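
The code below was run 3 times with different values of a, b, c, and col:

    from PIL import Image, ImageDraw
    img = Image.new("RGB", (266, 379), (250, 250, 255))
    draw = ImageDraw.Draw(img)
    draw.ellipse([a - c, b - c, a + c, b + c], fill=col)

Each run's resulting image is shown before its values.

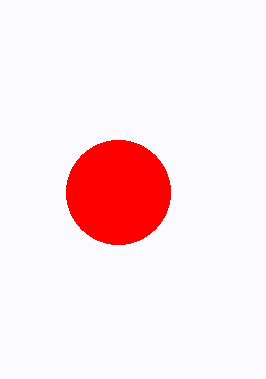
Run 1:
a = 118
b = 192
c = 52
col = 'red'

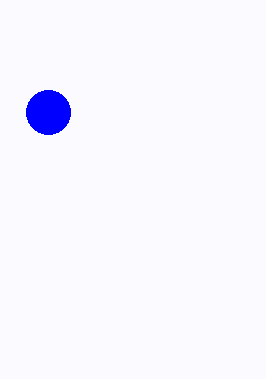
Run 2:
a = 48; b = 112; c = 22; col = 'blue'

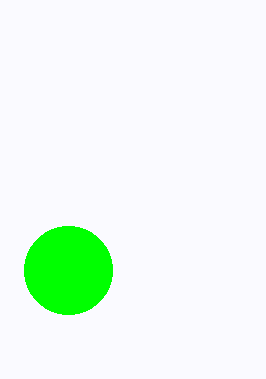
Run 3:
a = 68
b = 270
c = 44
col = 'lime'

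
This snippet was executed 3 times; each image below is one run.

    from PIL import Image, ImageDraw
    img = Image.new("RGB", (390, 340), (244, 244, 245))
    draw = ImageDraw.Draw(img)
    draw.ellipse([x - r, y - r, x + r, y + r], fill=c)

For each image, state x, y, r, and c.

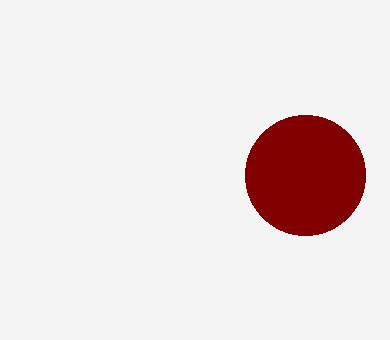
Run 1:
x = 305; y = 175; r = 60; c = 'maroon'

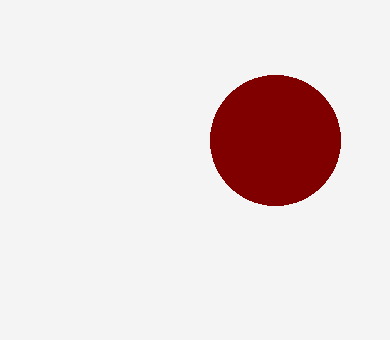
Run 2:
x = 275, y = 140, r = 65, c = 'maroon'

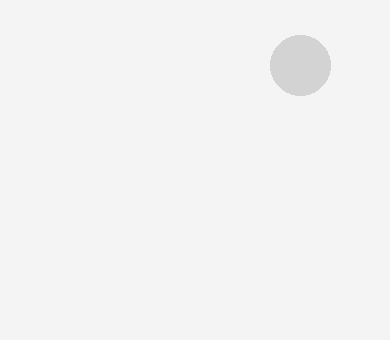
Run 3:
x = 300, y = 65, r = 30, c = 'lightgray'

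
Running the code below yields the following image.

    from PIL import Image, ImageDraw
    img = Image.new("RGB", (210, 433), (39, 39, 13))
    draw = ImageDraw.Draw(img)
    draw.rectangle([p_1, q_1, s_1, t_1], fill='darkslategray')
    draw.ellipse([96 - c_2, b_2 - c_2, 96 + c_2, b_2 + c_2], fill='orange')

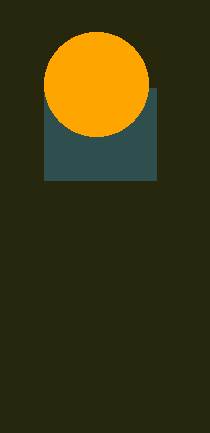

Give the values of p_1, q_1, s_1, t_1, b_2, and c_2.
p_1 = 44
q_1 = 88
s_1 = 156
t_1 = 180
b_2 = 84
c_2 = 52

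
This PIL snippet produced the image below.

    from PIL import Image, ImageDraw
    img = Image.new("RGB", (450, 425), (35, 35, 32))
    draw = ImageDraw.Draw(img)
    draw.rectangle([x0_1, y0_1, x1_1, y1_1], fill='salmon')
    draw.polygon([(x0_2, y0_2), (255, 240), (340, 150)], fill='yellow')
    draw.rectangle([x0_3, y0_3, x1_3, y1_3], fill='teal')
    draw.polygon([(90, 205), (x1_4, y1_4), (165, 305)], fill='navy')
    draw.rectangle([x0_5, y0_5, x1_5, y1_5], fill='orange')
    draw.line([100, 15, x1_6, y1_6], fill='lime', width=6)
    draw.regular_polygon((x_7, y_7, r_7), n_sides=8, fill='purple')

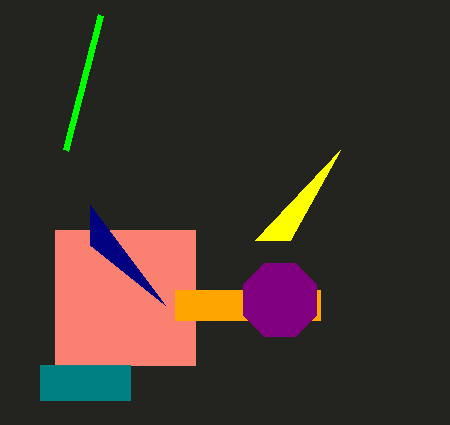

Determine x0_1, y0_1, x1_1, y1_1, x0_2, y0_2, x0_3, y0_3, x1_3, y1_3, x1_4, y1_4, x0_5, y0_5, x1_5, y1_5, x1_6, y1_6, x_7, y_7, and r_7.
x0_1 = 55; y0_1 = 230; x1_1 = 195; y1_1 = 365; x0_2 = 290; y0_2 = 240; x0_3 = 40; y0_3 = 365; x1_3 = 130; y1_3 = 400; x1_4 = 90; y1_4 = 245; x0_5 = 175; y0_5 = 290; x1_5 = 320; y1_5 = 320; x1_6 = 65; y1_6 = 150; x_7 = 280; y_7 = 300; r_7 = 40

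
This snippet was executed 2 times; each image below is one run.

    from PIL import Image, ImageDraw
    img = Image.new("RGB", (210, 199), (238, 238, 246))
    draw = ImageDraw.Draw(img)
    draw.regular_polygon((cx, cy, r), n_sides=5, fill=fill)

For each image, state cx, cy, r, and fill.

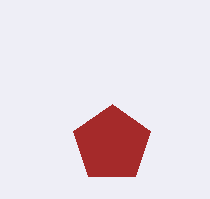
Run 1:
cx = 112
cy = 144
r = 40
fill = 'brown'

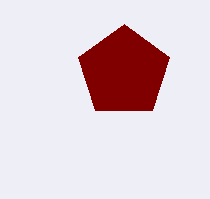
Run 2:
cx = 124; cy = 72; r = 48; fill = 'maroon'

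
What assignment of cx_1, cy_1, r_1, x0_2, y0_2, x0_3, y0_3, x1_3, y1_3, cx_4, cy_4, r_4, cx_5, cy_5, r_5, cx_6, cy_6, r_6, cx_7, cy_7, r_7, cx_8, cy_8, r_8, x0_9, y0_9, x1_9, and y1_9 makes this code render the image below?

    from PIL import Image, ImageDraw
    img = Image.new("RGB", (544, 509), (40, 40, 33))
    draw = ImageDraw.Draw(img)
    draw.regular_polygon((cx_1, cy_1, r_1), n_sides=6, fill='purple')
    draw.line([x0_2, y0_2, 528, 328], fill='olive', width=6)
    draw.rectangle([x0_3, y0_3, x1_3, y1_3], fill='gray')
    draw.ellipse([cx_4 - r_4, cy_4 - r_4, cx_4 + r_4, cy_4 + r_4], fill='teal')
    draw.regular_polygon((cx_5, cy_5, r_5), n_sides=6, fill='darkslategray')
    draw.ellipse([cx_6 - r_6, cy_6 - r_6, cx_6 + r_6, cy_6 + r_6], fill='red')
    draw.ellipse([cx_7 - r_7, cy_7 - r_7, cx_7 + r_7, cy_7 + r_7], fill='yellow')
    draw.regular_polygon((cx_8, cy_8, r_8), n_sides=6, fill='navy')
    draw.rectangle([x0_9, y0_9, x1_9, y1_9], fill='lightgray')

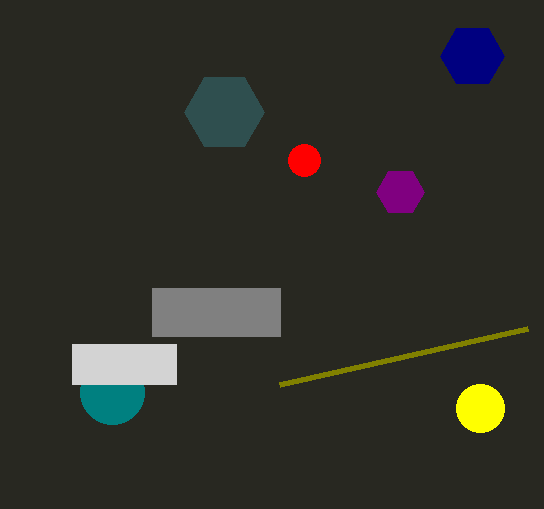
cx_1 = 400
cy_1 = 192
r_1 = 24
x0_2 = 280
y0_2 = 384
x0_3 = 152
y0_3 = 288
x1_3 = 280
y1_3 = 336
cx_4 = 112
cy_4 = 392
r_4 = 32
cx_5 = 224
cy_5 = 112
r_5 = 40
cx_6 = 304
cy_6 = 160
r_6 = 16
cx_7 = 480
cy_7 = 408
r_7 = 24
cx_8 = 472
cy_8 = 56
r_8 = 32
x0_9 = 72
y0_9 = 344
x1_9 = 176
y1_9 = 384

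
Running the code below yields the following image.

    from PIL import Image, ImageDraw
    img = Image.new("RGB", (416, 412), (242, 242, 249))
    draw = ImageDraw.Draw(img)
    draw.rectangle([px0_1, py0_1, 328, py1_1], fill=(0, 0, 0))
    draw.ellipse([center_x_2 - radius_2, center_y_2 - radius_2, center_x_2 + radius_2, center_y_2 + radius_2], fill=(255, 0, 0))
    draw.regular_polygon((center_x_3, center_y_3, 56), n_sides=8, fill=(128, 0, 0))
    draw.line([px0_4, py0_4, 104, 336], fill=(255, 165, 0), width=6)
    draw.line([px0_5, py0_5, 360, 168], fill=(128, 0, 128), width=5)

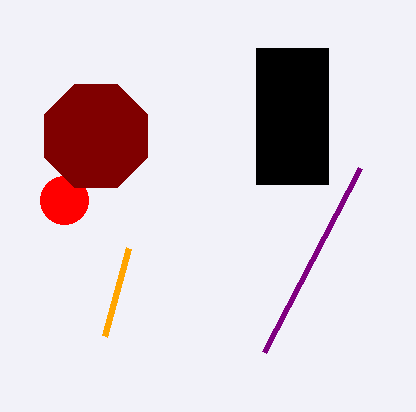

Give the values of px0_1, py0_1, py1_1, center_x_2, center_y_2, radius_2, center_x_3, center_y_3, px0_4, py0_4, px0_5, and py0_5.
px0_1 = 256; py0_1 = 48; py1_1 = 184; center_x_2 = 64; center_y_2 = 200; radius_2 = 24; center_x_3 = 96; center_y_3 = 136; px0_4 = 128; py0_4 = 248; px0_5 = 264; py0_5 = 352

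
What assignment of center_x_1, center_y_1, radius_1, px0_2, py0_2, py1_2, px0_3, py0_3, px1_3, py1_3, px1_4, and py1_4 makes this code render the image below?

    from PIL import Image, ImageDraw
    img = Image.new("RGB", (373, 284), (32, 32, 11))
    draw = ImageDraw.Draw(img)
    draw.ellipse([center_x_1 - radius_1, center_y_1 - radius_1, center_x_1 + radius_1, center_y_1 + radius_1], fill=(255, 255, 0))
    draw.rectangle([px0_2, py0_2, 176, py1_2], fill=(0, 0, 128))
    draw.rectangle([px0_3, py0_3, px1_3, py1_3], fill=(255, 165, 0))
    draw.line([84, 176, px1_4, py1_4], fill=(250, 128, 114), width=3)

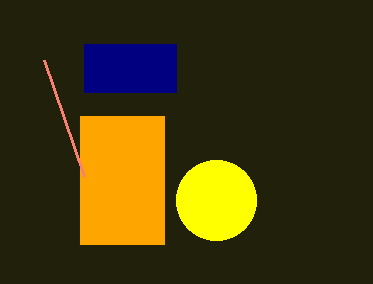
center_x_1 = 216
center_y_1 = 200
radius_1 = 40
px0_2 = 84
py0_2 = 44
py1_2 = 92
px0_3 = 80
py0_3 = 116
px1_3 = 164
py1_3 = 244
px1_4 = 44
py1_4 = 60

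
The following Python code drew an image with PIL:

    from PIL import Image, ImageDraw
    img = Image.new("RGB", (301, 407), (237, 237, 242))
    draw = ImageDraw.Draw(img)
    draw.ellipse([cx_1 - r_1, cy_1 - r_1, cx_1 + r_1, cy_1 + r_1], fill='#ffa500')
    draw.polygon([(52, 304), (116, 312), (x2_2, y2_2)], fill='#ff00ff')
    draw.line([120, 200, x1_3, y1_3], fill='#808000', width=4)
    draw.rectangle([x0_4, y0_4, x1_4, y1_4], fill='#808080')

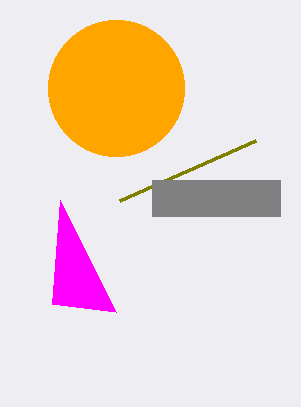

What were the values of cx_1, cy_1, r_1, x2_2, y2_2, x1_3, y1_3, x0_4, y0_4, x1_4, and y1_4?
cx_1 = 116, cy_1 = 88, r_1 = 68, x2_2 = 60, y2_2 = 200, x1_3 = 256, y1_3 = 140, x0_4 = 152, y0_4 = 180, x1_4 = 280, y1_4 = 216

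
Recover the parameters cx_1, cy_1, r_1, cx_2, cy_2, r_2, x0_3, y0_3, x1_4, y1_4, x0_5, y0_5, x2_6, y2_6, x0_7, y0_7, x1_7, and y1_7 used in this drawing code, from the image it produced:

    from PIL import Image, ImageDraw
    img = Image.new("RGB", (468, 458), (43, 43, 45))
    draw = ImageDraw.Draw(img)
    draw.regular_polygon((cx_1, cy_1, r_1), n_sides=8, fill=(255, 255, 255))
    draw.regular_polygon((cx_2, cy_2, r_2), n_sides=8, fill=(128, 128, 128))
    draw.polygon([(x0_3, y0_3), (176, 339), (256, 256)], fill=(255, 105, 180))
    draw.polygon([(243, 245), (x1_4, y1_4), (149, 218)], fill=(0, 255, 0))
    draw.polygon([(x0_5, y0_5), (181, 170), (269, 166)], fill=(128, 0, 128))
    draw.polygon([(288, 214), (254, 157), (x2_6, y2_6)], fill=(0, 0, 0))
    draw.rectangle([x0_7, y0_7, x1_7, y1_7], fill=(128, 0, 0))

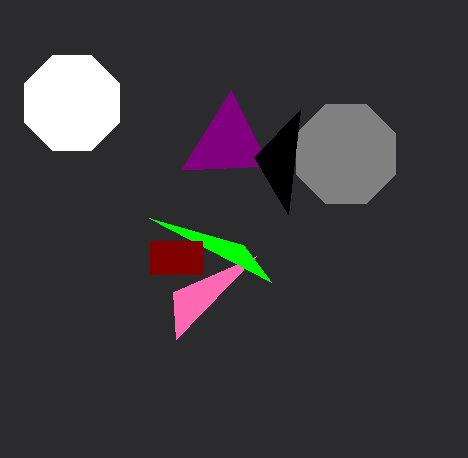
cx_1 = 72, cy_1 = 103, r_1 = 51, cx_2 = 346, cy_2 = 154, r_2 = 54, x0_3 = 173, y0_3 = 292, x1_4 = 271, y1_4 = 282, x0_5 = 231, y0_5 = 90, x2_6 = 300, y2_6 = 110, x0_7 = 150, y0_7 = 241, x1_7 = 202, y1_7 = 274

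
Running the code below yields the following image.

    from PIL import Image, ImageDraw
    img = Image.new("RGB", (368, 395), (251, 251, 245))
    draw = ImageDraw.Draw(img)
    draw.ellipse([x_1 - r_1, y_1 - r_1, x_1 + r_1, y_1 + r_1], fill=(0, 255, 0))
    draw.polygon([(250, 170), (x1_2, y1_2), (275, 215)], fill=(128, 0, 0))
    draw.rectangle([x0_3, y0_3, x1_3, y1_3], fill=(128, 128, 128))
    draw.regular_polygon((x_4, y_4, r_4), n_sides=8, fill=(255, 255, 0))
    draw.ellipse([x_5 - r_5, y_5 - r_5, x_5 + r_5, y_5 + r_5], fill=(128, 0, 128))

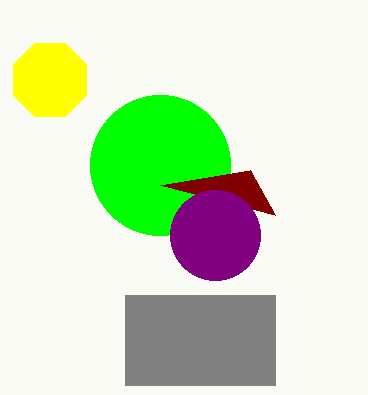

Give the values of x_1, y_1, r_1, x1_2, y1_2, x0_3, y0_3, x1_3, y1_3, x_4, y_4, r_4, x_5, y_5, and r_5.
x_1 = 160, y_1 = 165, r_1 = 70, x1_2 = 160, y1_2 = 185, x0_3 = 125, y0_3 = 295, x1_3 = 275, y1_3 = 385, x_4 = 50, y_4 = 80, r_4 = 40, x_5 = 215, y_5 = 235, r_5 = 45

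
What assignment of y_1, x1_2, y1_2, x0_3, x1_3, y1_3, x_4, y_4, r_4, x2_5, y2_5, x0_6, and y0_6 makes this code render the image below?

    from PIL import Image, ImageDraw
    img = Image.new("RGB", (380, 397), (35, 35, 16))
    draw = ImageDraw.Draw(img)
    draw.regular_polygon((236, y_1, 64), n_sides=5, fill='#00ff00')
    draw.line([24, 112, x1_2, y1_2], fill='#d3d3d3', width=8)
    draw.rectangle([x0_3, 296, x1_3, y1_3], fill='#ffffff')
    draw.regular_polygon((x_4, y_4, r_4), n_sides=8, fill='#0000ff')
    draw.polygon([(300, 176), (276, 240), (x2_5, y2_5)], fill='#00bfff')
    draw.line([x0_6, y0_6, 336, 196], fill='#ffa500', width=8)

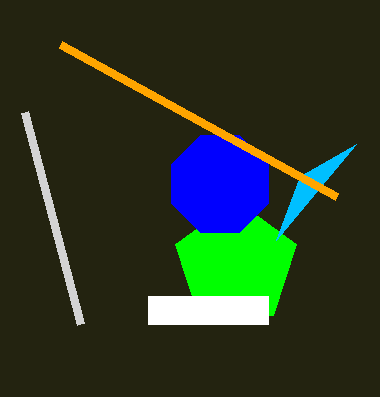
y_1 = 264; x1_2 = 80; y1_2 = 324; x0_3 = 148; x1_3 = 268; y1_3 = 324; x_4 = 220; y_4 = 184; r_4 = 52; x2_5 = 356; y2_5 = 144; x0_6 = 60; y0_6 = 44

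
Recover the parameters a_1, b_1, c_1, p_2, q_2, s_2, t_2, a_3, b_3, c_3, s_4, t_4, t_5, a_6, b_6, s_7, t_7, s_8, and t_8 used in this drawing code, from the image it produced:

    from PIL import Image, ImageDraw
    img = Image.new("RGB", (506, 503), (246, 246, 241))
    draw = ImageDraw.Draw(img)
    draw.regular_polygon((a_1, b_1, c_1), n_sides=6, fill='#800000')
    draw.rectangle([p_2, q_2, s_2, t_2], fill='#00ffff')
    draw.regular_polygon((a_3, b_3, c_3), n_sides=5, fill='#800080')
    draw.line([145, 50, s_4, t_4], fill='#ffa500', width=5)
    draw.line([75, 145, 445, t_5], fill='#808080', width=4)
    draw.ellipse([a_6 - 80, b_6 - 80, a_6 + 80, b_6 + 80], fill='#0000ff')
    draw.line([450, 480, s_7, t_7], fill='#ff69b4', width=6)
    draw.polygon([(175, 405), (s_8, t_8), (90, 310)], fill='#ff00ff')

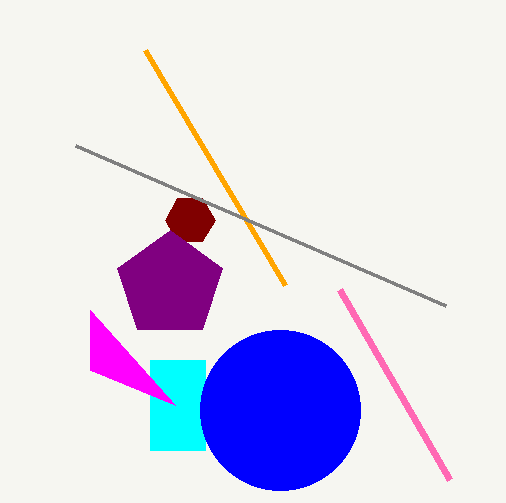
a_1 = 190, b_1 = 220, c_1 = 25, p_2 = 150, q_2 = 360, s_2 = 205, t_2 = 450, a_3 = 170, b_3 = 285, c_3 = 55, s_4 = 285, t_4 = 285, t_5 = 305, a_6 = 280, b_6 = 410, s_7 = 340, t_7 = 290, s_8 = 90, t_8 = 370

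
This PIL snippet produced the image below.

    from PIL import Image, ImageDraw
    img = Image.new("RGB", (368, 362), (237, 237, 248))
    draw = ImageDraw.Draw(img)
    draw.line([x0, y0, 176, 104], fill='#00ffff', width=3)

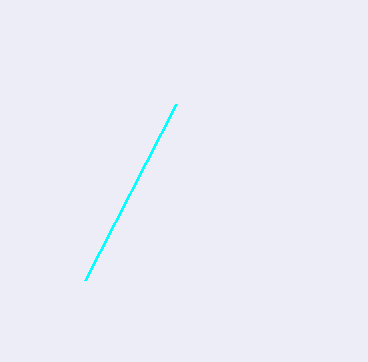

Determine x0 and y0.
x0 = 85; y0 = 280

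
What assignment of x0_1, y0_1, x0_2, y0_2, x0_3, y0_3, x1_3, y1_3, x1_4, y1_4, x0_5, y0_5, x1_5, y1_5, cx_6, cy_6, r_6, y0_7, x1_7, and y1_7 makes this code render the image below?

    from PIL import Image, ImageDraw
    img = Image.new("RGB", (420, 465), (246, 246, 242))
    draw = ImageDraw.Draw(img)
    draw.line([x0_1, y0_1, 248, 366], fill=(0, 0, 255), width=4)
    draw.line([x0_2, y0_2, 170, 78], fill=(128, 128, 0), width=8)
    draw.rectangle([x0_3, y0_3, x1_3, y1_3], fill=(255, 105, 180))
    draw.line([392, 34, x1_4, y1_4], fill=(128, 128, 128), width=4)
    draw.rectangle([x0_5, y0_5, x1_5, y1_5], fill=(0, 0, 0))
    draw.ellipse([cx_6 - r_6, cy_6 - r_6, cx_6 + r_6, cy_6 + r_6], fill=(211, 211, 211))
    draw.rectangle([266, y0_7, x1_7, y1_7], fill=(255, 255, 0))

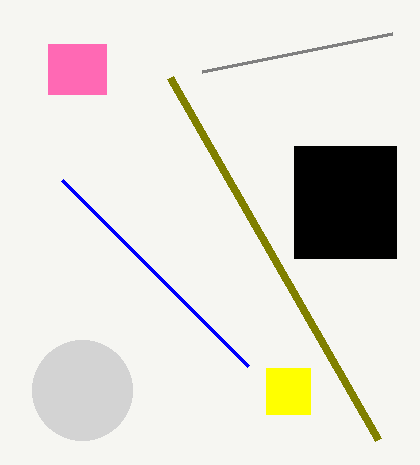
x0_1 = 62, y0_1 = 180, x0_2 = 378, y0_2 = 440, x0_3 = 48, y0_3 = 44, x1_3 = 106, y1_3 = 94, x1_4 = 202, y1_4 = 72, x0_5 = 294, y0_5 = 146, x1_5 = 396, y1_5 = 258, cx_6 = 82, cy_6 = 390, r_6 = 50, y0_7 = 368, x1_7 = 310, y1_7 = 414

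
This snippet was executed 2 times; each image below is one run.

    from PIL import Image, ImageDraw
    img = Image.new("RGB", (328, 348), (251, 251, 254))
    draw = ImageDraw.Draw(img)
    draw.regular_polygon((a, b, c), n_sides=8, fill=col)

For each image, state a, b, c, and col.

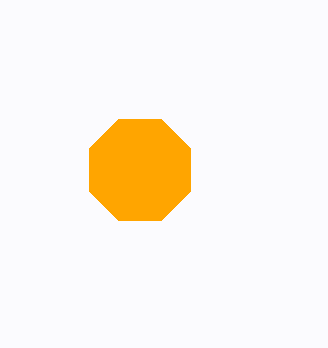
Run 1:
a = 140
b = 170
c = 55
col = 'orange'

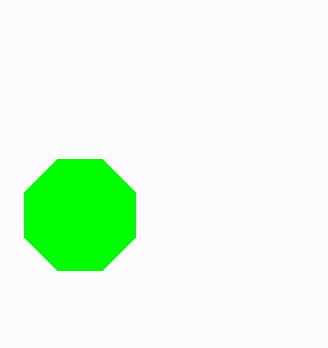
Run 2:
a = 80, b = 215, c = 60, col = 'lime'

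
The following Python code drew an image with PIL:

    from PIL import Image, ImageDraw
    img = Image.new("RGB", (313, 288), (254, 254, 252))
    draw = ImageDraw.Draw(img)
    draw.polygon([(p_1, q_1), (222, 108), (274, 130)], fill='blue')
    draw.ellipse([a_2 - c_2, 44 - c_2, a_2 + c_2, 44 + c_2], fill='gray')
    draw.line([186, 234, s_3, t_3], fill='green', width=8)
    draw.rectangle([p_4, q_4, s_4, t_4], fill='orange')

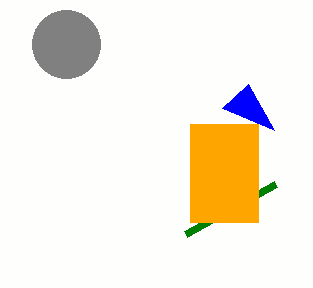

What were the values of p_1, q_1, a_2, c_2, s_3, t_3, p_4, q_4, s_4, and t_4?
p_1 = 248; q_1 = 84; a_2 = 66; c_2 = 34; s_3 = 276; t_3 = 184; p_4 = 190; q_4 = 124; s_4 = 258; t_4 = 222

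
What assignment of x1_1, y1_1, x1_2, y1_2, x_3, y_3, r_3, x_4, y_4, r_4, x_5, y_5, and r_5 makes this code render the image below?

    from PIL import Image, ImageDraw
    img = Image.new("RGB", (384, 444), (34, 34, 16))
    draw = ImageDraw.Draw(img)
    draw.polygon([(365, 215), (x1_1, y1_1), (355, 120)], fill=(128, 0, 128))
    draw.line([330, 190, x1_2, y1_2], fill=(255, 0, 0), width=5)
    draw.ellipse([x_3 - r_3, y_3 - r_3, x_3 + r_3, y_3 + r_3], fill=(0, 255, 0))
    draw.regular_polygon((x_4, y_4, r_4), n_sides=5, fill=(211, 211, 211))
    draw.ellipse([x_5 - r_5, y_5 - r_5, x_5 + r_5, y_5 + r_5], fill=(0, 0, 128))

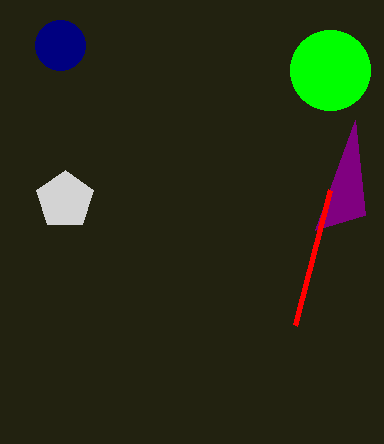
x1_1 = 315, y1_1 = 230, x1_2 = 295, y1_2 = 325, x_3 = 330, y_3 = 70, r_3 = 40, x_4 = 65, y_4 = 200, r_4 = 30, x_5 = 60, y_5 = 45, r_5 = 25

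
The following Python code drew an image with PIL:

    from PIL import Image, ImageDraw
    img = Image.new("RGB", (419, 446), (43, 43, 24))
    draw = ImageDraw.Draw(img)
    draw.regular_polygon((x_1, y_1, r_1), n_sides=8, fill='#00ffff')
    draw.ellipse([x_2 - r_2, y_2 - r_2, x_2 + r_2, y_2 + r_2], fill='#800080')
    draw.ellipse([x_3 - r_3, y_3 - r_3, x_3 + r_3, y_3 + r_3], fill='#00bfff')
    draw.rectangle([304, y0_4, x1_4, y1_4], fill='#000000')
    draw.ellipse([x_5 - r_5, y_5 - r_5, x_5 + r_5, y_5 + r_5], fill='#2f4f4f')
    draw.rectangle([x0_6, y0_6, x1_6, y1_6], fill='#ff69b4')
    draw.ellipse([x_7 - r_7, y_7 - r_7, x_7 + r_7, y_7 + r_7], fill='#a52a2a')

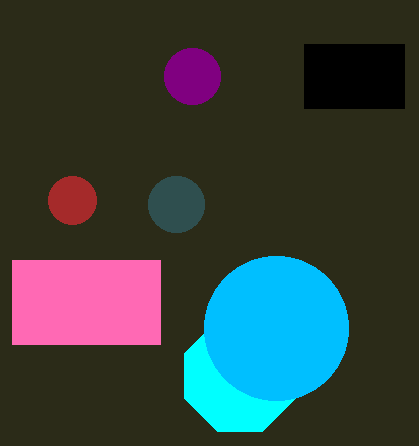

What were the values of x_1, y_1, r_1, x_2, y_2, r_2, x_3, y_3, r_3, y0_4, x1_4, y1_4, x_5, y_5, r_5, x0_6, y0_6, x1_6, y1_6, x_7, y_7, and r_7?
x_1 = 240
y_1 = 376
r_1 = 60
x_2 = 192
y_2 = 76
r_2 = 28
x_3 = 276
y_3 = 328
r_3 = 72
y0_4 = 44
x1_4 = 404
y1_4 = 108
x_5 = 176
y_5 = 204
r_5 = 28
x0_6 = 12
y0_6 = 260
x1_6 = 160
y1_6 = 344
x_7 = 72
y_7 = 200
r_7 = 24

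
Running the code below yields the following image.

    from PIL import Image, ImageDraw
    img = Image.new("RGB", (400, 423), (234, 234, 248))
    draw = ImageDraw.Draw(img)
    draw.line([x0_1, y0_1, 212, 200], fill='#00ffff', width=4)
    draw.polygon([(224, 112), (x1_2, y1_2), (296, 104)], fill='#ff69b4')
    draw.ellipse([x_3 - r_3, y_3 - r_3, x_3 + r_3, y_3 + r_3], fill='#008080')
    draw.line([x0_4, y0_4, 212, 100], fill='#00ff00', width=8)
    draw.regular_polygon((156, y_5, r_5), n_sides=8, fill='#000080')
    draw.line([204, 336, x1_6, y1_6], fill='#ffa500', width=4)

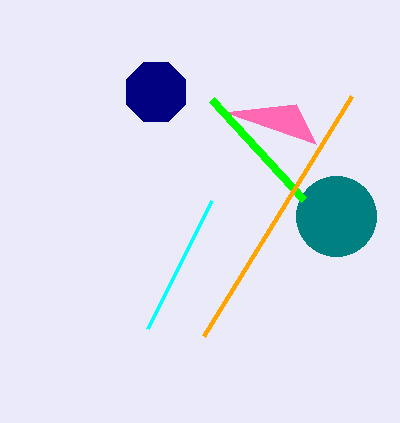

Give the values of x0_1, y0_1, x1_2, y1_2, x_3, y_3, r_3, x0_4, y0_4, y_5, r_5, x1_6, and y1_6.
x0_1 = 148
y0_1 = 328
x1_2 = 316
y1_2 = 144
x_3 = 336
y_3 = 216
r_3 = 40
x0_4 = 304
y0_4 = 200
y_5 = 92
r_5 = 32
x1_6 = 352
y1_6 = 96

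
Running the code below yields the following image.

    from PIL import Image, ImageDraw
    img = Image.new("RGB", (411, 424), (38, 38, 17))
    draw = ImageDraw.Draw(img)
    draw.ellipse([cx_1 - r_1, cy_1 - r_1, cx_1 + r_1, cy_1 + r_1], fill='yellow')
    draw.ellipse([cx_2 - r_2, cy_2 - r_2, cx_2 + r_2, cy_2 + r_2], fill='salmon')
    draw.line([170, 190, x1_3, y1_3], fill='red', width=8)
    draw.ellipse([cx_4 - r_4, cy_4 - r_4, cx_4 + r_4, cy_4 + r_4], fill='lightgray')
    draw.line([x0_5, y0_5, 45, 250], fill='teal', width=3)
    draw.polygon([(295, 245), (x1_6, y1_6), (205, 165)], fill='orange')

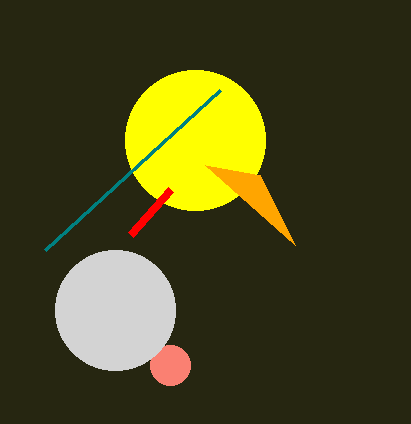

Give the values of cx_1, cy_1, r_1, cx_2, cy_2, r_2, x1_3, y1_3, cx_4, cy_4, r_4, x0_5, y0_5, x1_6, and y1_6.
cx_1 = 195; cy_1 = 140; r_1 = 70; cx_2 = 170; cy_2 = 365; r_2 = 20; x1_3 = 130; y1_3 = 235; cx_4 = 115; cy_4 = 310; r_4 = 60; x0_5 = 220; y0_5 = 90; x1_6 = 260; y1_6 = 175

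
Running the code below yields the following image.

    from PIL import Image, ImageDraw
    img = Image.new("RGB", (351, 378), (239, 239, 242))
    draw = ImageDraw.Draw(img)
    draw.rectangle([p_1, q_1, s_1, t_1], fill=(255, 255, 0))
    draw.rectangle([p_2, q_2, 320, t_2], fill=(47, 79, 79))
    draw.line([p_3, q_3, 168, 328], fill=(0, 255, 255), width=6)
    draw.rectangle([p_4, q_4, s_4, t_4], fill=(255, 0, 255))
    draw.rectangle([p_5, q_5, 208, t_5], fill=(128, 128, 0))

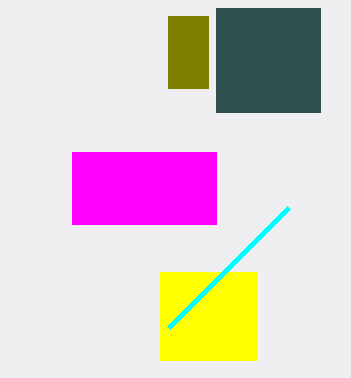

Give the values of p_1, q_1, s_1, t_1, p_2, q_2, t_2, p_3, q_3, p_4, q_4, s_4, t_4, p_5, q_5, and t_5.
p_1 = 160, q_1 = 272, s_1 = 256, t_1 = 360, p_2 = 216, q_2 = 8, t_2 = 112, p_3 = 288, q_3 = 208, p_4 = 72, q_4 = 152, s_4 = 216, t_4 = 224, p_5 = 168, q_5 = 16, t_5 = 88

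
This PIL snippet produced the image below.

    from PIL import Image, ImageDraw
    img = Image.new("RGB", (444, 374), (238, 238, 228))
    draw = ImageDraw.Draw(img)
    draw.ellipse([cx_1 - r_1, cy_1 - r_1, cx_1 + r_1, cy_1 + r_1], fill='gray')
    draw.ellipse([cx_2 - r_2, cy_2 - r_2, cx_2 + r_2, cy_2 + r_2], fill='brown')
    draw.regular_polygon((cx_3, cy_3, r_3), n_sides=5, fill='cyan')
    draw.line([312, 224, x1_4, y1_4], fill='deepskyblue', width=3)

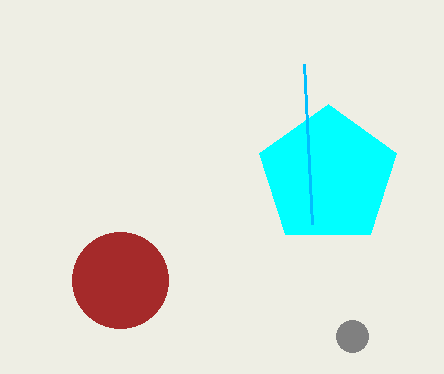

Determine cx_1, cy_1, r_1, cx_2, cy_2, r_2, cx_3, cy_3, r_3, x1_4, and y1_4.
cx_1 = 352, cy_1 = 336, r_1 = 16, cx_2 = 120, cy_2 = 280, r_2 = 48, cx_3 = 328, cy_3 = 176, r_3 = 72, x1_4 = 304, y1_4 = 64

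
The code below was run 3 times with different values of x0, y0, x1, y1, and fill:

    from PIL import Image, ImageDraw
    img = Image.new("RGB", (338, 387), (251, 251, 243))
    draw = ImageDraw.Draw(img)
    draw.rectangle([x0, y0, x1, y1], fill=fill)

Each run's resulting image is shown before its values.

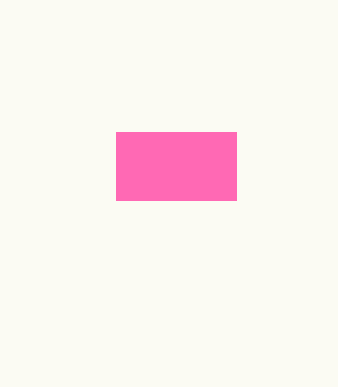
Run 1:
x0 = 116; y0 = 132; x1 = 236; y1 = 200; fill = 'hotpink'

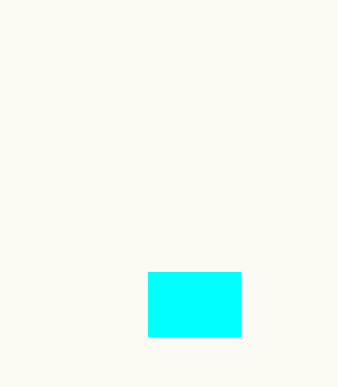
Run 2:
x0 = 148
y0 = 272
x1 = 240
y1 = 336
fill = 'cyan'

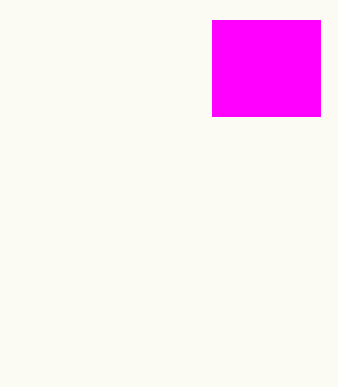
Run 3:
x0 = 212
y0 = 20
x1 = 320
y1 = 116
fill = 'magenta'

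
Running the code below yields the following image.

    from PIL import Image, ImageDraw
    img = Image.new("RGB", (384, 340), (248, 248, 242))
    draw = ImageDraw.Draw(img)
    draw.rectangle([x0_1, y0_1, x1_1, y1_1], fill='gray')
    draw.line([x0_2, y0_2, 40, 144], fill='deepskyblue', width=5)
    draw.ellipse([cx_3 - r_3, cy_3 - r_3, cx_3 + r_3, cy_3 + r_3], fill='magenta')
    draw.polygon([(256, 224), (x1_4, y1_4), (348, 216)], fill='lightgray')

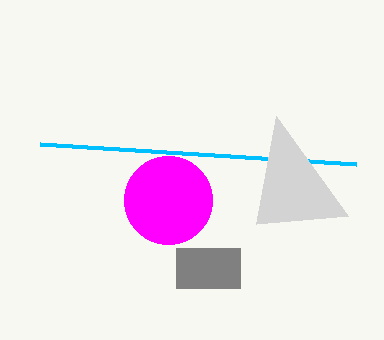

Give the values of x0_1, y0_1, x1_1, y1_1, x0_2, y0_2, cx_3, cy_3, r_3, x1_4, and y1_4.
x0_1 = 176
y0_1 = 248
x1_1 = 240
y1_1 = 288
x0_2 = 356
y0_2 = 164
cx_3 = 168
cy_3 = 200
r_3 = 44
x1_4 = 276
y1_4 = 116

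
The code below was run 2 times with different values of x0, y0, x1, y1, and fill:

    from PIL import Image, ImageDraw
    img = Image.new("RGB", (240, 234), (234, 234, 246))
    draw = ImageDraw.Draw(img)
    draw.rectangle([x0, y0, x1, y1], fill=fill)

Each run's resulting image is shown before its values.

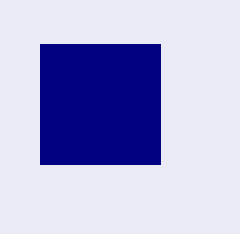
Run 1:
x0 = 40, y0 = 44, x1 = 160, y1 = 164, fill = 'navy'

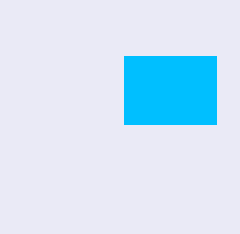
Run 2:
x0 = 124; y0 = 56; x1 = 216; y1 = 124; fill = 'deepskyblue'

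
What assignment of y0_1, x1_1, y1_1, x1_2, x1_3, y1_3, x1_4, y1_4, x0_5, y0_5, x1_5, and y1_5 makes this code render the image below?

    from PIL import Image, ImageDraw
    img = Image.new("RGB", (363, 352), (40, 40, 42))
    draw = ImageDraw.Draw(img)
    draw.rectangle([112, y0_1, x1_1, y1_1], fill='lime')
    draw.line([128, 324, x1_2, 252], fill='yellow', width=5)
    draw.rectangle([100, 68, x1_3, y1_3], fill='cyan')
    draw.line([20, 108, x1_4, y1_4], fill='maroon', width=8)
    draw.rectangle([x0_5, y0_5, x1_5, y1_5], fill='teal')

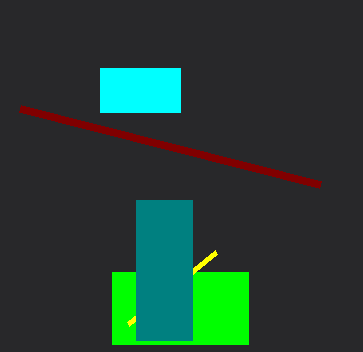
y0_1 = 272
x1_1 = 248
y1_1 = 344
x1_2 = 216
x1_3 = 180
y1_3 = 112
x1_4 = 320
y1_4 = 184
x0_5 = 136
y0_5 = 200
x1_5 = 192
y1_5 = 340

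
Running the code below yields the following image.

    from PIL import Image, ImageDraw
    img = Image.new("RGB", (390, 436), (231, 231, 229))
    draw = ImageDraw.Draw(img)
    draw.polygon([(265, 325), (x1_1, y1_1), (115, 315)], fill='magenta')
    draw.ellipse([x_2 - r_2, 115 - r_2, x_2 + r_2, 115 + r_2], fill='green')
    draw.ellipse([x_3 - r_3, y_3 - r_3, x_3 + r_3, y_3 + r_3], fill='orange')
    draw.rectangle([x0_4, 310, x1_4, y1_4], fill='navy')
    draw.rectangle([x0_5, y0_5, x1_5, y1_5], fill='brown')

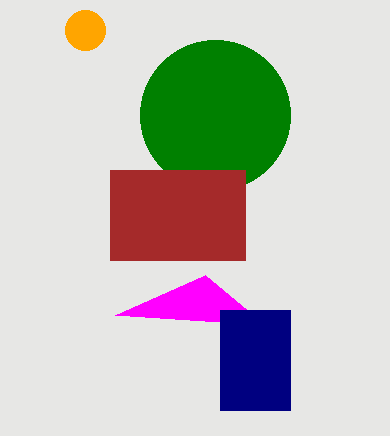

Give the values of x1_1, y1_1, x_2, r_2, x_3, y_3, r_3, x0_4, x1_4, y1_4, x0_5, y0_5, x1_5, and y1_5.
x1_1 = 205; y1_1 = 275; x_2 = 215; r_2 = 75; x_3 = 85; y_3 = 30; r_3 = 20; x0_4 = 220; x1_4 = 290; y1_4 = 410; x0_5 = 110; y0_5 = 170; x1_5 = 245; y1_5 = 260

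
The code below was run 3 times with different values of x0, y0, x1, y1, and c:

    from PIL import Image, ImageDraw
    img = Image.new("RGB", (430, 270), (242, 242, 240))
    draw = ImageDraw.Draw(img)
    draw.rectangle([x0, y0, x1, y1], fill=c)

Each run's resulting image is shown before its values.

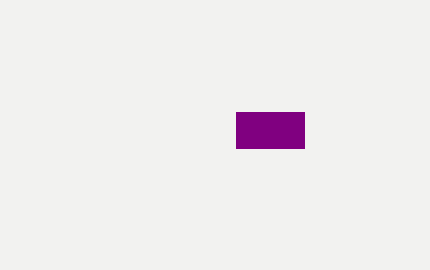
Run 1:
x0 = 236, y0 = 112, x1 = 304, y1 = 148, c = 'purple'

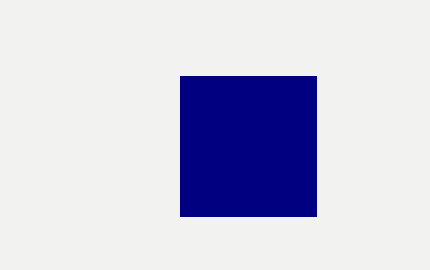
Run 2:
x0 = 180, y0 = 76, x1 = 316, y1 = 216, c = 'navy'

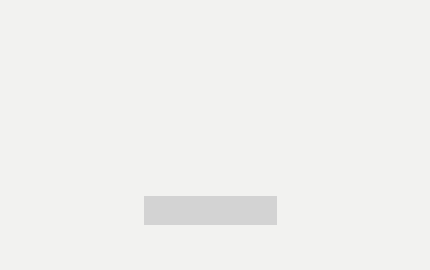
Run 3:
x0 = 144, y0 = 196, x1 = 276, y1 = 224, c = 'lightgray'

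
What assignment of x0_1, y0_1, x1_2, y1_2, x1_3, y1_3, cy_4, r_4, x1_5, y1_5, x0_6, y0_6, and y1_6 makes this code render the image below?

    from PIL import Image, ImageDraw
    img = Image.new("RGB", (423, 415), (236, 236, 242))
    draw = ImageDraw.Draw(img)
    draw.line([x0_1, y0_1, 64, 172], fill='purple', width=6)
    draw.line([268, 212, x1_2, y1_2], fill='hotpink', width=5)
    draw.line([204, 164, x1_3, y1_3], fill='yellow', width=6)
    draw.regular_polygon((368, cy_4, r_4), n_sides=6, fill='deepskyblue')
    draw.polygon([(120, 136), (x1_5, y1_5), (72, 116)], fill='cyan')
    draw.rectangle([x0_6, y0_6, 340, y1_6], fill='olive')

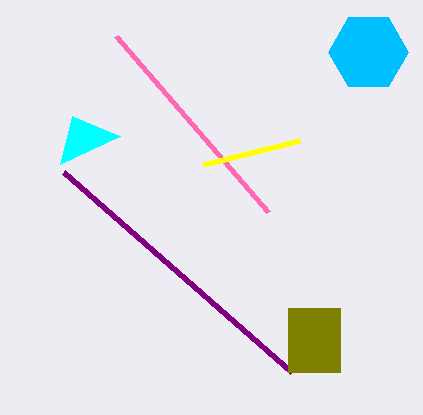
x0_1 = 292
y0_1 = 372
x1_2 = 116
y1_2 = 36
x1_3 = 300
y1_3 = 140
cy_4 = 52
r_4 = 40
x1_5 = 60
y1_5 = 164
x0_6 = 288
y0_6 = 308
y1_6 = 372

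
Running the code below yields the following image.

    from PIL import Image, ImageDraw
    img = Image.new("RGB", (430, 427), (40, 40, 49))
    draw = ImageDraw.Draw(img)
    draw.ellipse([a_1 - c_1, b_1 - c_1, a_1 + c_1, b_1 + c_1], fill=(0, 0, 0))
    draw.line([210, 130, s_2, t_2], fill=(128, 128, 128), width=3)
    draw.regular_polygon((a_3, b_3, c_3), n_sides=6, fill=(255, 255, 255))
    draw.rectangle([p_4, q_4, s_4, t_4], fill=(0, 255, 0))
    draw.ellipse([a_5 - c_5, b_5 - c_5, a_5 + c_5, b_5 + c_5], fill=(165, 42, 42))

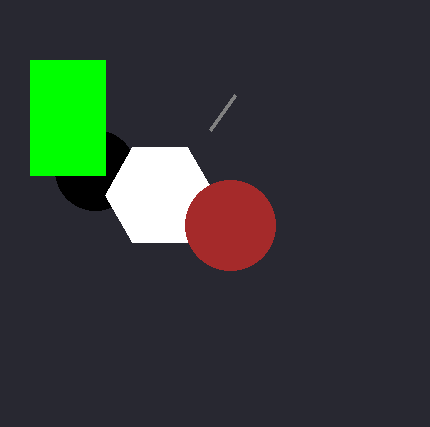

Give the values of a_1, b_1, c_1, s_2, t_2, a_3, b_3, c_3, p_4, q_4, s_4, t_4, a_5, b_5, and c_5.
a_1 = 95; b_1 = 170; c_1 = 40; s_2 = 235; t_2 = 95; a_3 = 160; b_3 = 195; c_3 = 55; p_4 = 30; q_4 = 60; s_4 = 105; t_4 = 175; a_5 = 230; b_5 = 225; c_5 = 45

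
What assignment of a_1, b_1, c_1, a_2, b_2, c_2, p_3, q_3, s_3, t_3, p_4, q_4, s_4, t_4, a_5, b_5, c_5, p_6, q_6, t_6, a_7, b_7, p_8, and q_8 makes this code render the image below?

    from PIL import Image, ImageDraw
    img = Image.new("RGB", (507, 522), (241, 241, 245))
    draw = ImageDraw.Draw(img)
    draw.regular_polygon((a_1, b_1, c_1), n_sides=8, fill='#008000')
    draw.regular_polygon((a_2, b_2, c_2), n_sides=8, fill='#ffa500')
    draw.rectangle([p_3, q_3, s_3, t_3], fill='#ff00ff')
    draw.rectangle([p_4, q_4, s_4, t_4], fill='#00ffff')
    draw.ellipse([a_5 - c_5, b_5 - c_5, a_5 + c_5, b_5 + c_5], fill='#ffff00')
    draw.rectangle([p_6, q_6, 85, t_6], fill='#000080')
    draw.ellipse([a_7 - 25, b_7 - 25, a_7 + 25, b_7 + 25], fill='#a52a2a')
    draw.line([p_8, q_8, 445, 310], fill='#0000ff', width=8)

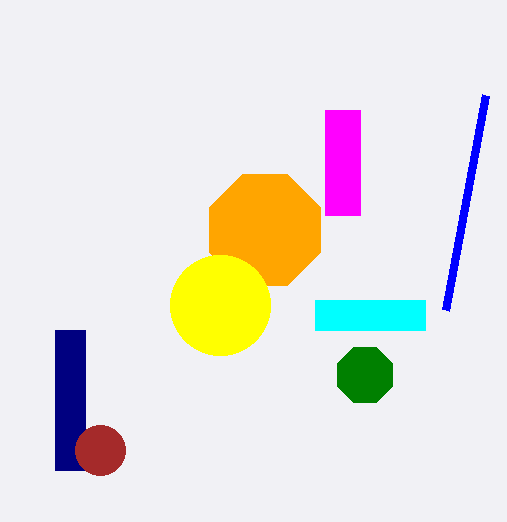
a_1 = 365, b_1 = 375, c_1 = 30, a_2 = 265, b_2 = 230, c_2 = 60, p_3 = 325, q_3 = 110, s_3 = 360, t_3 = 215, p_4 = 315, q_4 = 300, s_4 = 425, t_4 = 330, a_5 = 220, b_5 = 305, c_5 = 50, p_6 = 55, q_6 = 330, t_6 = 470, a_7 = 100, b_7 = 450, p_8 = 485, q_8 = 95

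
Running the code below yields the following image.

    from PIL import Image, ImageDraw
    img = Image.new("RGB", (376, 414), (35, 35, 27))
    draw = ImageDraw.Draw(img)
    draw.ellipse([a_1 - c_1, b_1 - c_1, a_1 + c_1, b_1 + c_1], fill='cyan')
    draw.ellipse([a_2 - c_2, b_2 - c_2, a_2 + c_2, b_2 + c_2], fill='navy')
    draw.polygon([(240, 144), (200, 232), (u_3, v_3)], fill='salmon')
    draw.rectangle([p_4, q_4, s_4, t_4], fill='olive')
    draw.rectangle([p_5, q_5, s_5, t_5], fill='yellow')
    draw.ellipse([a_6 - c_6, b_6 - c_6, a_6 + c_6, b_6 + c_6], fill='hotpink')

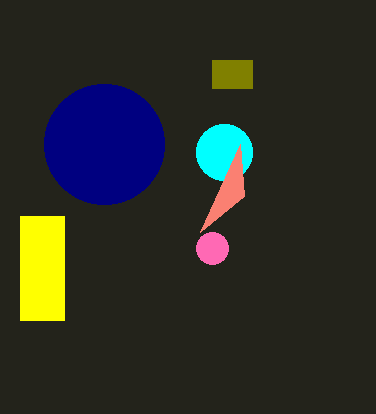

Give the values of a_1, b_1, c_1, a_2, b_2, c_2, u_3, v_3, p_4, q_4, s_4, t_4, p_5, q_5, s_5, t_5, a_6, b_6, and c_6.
a_1 = 224; b_1 = 152; c_1 = 28; a_2 = 104; b_2 = 144; c_2 = 60; u_3 = 244; v_3 = 196; p_4 = 212; q_4 = 60; s_4 = 252; t_4 = 88; p_5 = 20; q_5 = 216; s_5 = 64; t_5 = 320; a_6 = 212; b_6 = 248; c_6 = 16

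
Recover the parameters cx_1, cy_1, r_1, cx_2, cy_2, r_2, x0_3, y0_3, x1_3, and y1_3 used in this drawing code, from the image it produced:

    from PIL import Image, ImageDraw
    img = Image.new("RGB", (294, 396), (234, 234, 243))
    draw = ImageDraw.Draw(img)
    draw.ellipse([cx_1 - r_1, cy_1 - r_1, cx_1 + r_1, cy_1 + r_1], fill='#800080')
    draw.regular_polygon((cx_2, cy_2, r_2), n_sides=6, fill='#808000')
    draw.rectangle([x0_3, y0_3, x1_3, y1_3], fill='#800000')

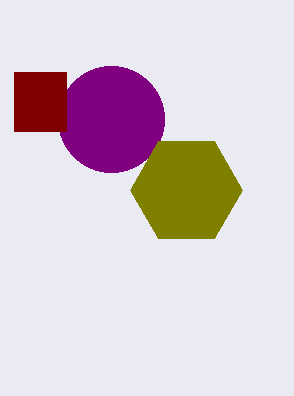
cx_1 = 111, cy_1 = 119, r_1 = 53, cx_2 = 186, cy_2 = 190, r_2 = 56, x0_3 = 14, y0_3 = 72, x1_3 = 66, y1_3 = 131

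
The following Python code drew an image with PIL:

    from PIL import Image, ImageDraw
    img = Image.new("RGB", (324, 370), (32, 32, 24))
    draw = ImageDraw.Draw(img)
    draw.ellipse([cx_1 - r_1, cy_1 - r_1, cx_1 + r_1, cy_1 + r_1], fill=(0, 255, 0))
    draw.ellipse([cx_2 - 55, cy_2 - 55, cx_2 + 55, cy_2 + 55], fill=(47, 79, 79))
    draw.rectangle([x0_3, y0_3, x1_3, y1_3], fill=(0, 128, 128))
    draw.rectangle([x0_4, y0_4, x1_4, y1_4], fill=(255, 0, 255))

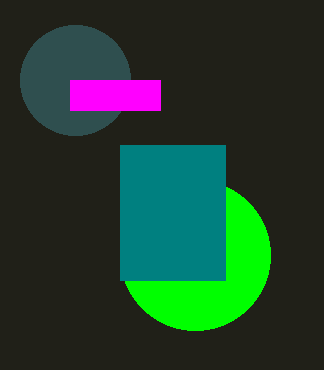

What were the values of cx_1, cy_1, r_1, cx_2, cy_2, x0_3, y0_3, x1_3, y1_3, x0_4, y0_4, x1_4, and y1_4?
cx_1 = 195
cy_1 = 255
r_1 = 75
cx_2 = 75
cy_2 = 80
x0_3 = 120
y0_3 = 145
x1_3 = 225
y1_3 = 280
x0_4 = 70
y0_4 = 80
x1_4 = 160
y1_4 = 110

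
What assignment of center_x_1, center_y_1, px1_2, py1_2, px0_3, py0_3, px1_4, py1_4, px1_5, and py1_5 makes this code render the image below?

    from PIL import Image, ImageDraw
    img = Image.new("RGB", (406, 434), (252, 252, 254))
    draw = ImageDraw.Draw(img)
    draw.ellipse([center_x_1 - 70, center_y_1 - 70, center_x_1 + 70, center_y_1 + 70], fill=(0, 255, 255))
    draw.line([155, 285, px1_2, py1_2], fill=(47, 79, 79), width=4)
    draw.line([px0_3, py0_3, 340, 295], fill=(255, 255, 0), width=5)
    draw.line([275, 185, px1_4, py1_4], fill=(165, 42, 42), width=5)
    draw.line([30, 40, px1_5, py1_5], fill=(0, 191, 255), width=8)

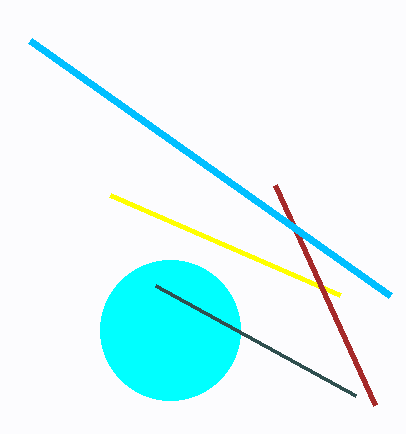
center_x_1 = 170, center_y_1 = 330, px1_2 = 355, py1_2 = 395, px0_3 = 110, py0_3 = 195, px1_4 = 375, py1_4 = 405, px1_5 = 390, py1_5 = 295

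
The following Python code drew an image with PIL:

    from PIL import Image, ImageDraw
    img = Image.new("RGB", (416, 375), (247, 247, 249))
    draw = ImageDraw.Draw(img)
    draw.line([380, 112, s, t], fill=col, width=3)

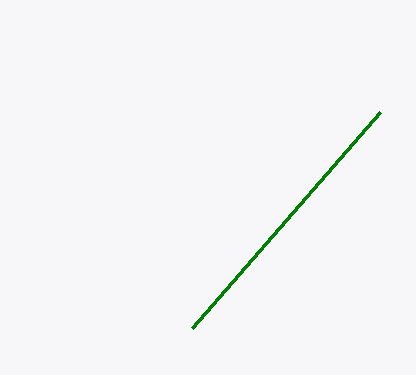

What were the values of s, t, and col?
s = 192; t = 328; col = 'green'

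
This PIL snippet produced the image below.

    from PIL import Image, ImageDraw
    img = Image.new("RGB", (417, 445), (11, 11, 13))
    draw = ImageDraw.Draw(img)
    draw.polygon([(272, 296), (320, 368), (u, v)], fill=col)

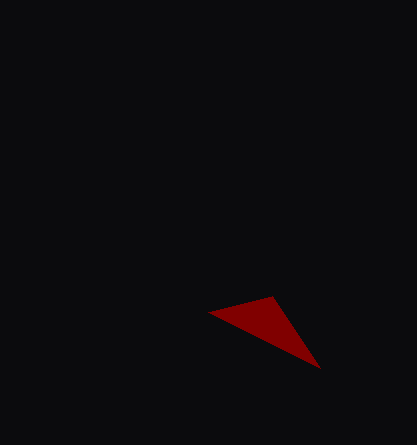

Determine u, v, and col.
u = 208, v = 312, col = 'maroon'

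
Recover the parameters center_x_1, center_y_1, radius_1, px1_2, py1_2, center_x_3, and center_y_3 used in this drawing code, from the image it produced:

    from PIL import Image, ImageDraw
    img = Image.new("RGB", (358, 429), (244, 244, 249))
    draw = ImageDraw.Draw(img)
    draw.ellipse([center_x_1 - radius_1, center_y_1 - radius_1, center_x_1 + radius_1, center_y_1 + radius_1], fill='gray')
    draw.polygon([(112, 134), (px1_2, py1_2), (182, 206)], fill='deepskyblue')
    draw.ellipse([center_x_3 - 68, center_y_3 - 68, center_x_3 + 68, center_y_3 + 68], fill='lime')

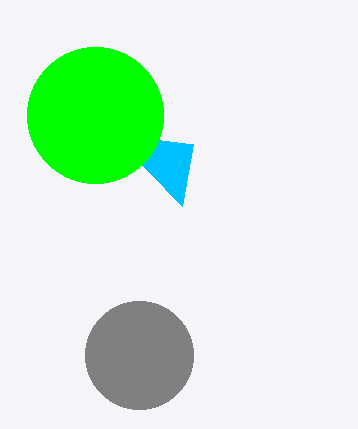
center_x_1 = 139
center_y_1 = 355
radius_1 = 54
px1_2 = 193
py1_2 = 144
center_x_3 = 95
center_y_3 = 115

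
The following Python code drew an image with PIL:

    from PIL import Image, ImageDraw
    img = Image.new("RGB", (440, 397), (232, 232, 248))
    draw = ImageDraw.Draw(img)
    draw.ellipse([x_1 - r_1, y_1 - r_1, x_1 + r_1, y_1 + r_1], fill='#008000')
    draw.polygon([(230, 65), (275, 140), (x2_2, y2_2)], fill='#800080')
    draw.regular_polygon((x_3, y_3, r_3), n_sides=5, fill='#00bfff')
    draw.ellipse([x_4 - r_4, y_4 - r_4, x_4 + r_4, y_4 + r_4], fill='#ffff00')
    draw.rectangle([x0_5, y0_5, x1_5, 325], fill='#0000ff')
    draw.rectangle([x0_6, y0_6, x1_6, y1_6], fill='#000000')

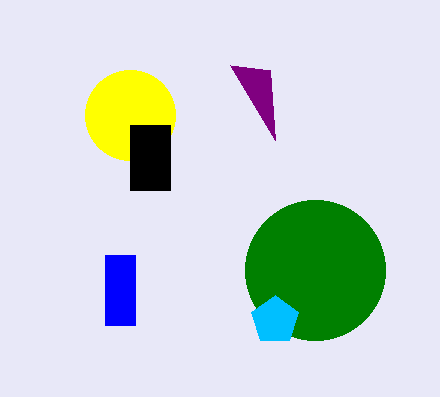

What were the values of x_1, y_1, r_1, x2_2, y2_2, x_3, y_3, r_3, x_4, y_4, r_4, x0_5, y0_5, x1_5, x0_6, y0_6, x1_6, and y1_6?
x_1 = 315, y_1 = 270, r_1 = 70, x2_2 = 270, y2_2 = 70, x_3 = 275, y_3 = 320, r_3 = 25, x_4 = 130, y_4 = 115, r_4 = 45, x0_5 = 105, y0_5 = 255, x1_5 = 135, x0_6 = 130, y0_6 = 125, x1_6 = 170, y1_6 = 190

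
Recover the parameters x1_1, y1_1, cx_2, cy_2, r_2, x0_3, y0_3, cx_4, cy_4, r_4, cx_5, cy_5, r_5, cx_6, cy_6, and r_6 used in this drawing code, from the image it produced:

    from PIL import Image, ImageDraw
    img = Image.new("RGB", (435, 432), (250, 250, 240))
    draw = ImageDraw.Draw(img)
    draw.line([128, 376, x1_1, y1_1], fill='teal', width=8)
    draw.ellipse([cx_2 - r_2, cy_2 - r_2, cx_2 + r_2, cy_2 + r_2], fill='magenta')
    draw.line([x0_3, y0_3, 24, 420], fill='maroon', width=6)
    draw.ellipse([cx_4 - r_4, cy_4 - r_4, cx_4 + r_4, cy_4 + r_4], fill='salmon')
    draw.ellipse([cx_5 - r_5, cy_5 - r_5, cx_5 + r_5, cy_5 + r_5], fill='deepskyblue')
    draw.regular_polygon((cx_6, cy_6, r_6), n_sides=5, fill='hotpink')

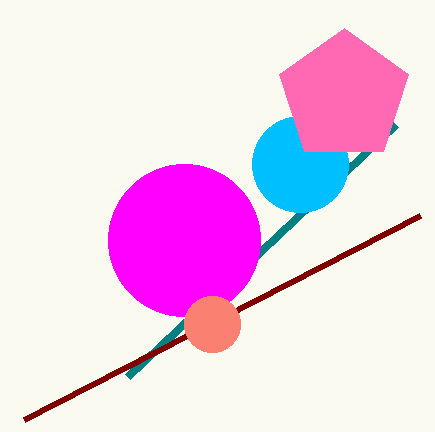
x1_1 = 396
y1_1 = 124
cx_2 = 184
cy_2 = 240
r_2 = 76
x0_3 = 420
y0_3 = 216
cx_4 = 212
cy_4 = 324
r_4 = 28
cx_5 = 300
cy_5 = 164
r_5 = 48
cx_6 = 344
cy_6 = 96
r_6 = 68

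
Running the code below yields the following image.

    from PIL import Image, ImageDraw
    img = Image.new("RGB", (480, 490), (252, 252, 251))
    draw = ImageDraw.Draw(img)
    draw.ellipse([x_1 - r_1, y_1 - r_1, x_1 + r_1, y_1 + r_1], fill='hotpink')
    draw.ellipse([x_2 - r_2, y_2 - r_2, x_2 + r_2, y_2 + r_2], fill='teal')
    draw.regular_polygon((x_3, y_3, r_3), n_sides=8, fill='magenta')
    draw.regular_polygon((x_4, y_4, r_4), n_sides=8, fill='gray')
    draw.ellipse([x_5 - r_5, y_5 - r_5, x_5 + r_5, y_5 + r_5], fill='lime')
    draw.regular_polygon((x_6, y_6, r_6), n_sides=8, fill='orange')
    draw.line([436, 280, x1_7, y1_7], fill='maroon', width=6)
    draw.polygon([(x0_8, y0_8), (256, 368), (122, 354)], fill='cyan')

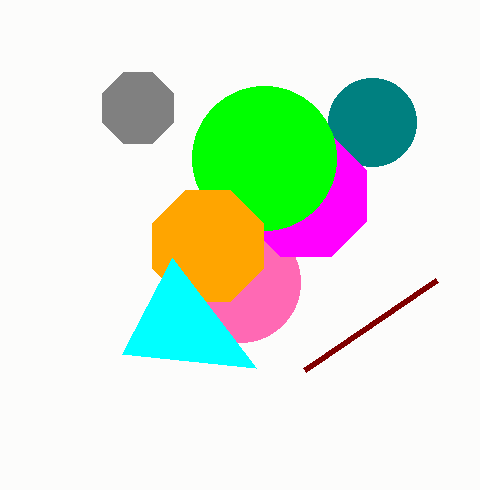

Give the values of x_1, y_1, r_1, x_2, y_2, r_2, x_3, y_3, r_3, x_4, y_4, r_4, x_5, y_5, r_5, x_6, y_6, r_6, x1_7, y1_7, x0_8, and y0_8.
x_1 = 240, y_1 = 282, r_1 = 60, x_2 = 372, y_2 = 122, r_2 = 44, x_3 = 306, y_3 = 196, r_3 = 66, x_4 = 138, y_4 = 108, r_4 = 38, x_5 = 264, y_5 = 158, r_5 = 72, x_6 = 208, y_6 = 246, r_6 = 60, x1_7 = 304, y1_7 = 370, x0_8 = 172, y0_8 = 258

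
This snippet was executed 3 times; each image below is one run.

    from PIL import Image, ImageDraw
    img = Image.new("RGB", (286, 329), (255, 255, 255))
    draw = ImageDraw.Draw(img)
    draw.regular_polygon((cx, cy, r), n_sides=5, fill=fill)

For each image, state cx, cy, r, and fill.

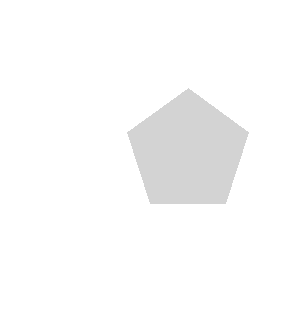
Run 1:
cx = 188
cy = 152
r = 64
fill = 'lightgray'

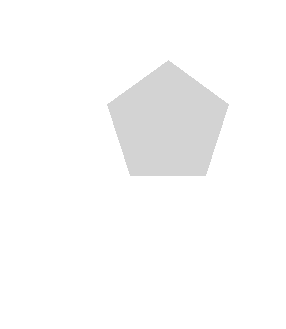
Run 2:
cx = 168
cy = 124
r = 64
fill = 'lightgray'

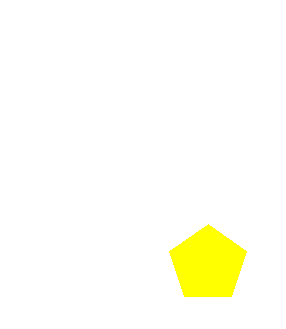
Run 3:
cx = 208; cy = 264; r = 40; fill = 'yellow'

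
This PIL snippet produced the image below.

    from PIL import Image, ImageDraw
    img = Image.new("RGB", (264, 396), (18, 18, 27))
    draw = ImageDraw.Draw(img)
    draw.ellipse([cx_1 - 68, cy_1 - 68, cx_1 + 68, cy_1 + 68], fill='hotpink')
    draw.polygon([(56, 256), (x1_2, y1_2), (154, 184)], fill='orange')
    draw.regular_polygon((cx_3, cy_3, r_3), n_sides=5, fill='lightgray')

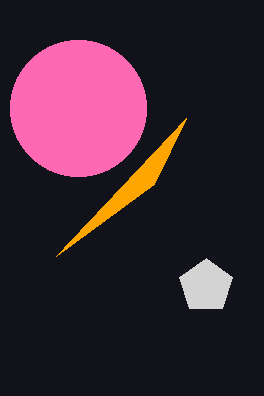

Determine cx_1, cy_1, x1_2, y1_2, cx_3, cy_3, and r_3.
cx_1 = 78
cy_1 = 108
x1_2 = 186
y1_2 = 118
cx_3 = 206
cy_3 = 286
r_3 = 28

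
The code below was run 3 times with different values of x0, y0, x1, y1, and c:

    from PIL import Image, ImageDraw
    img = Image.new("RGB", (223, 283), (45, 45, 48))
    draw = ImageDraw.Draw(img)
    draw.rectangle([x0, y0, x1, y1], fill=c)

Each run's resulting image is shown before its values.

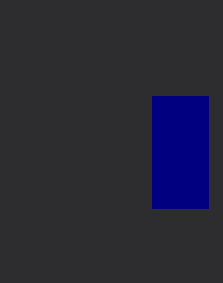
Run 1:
x0 = 152, y0 = 96, x1 = 208, y1 = 208, c = 'navy'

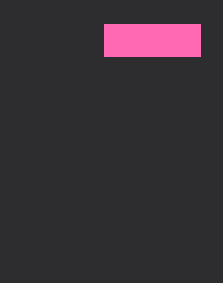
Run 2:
x0 = 104
y0 = 24
x1 = 200
y1 = 56
c = 'hotpink'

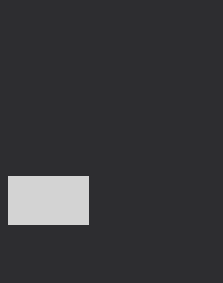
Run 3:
x0 = 8; y0 = 176; x1 = 88; y1 = 224; c = 'lightgray'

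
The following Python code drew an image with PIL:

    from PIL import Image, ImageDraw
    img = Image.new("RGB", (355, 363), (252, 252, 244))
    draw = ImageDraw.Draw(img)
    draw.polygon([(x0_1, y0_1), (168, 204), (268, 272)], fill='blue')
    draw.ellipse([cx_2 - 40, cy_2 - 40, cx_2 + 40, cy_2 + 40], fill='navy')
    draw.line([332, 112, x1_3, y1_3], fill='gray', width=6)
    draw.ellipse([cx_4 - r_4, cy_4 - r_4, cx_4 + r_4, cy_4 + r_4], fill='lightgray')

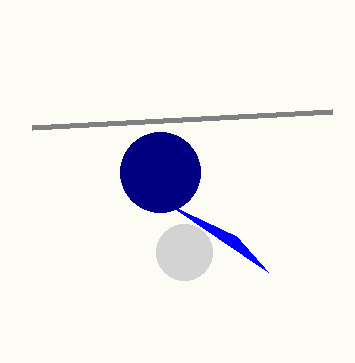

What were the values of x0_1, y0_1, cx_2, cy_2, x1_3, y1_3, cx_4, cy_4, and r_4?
x0_1 = 236
y0_1 = 236
cx_2 = 160
cy_2 = 172
x1_3 = 32
y1_3 = 128
cx_4 = 184
cy_4 = 252
r_4 = 28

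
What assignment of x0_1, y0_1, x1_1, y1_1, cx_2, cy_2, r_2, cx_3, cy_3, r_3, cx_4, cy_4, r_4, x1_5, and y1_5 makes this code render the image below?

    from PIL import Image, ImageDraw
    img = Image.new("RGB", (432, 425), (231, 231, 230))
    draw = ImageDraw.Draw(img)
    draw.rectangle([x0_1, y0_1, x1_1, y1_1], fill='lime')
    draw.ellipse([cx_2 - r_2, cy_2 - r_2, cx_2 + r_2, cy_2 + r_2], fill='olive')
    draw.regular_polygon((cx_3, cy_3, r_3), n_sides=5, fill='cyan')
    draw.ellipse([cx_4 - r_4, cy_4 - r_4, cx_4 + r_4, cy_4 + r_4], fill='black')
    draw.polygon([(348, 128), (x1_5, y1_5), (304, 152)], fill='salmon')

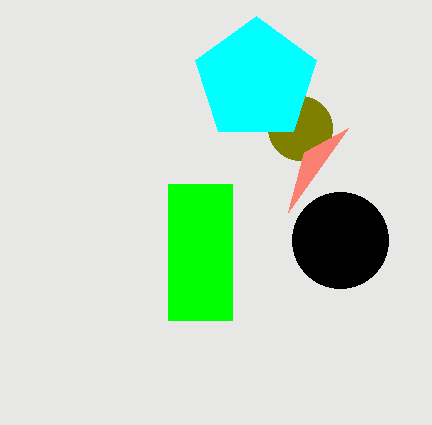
x0_1 = 168, y0_1 = 184, x1_1 = 232, y1_1 = 320, cx_2 = 300, cy_2 = 128, r_2 = 32, cx_3 = 256, cy_3 = 80, r_3 = 64, cx_4 = 340, cy_4 = 240, r_4 = 48, x1_5 = 288, y1_5 = 212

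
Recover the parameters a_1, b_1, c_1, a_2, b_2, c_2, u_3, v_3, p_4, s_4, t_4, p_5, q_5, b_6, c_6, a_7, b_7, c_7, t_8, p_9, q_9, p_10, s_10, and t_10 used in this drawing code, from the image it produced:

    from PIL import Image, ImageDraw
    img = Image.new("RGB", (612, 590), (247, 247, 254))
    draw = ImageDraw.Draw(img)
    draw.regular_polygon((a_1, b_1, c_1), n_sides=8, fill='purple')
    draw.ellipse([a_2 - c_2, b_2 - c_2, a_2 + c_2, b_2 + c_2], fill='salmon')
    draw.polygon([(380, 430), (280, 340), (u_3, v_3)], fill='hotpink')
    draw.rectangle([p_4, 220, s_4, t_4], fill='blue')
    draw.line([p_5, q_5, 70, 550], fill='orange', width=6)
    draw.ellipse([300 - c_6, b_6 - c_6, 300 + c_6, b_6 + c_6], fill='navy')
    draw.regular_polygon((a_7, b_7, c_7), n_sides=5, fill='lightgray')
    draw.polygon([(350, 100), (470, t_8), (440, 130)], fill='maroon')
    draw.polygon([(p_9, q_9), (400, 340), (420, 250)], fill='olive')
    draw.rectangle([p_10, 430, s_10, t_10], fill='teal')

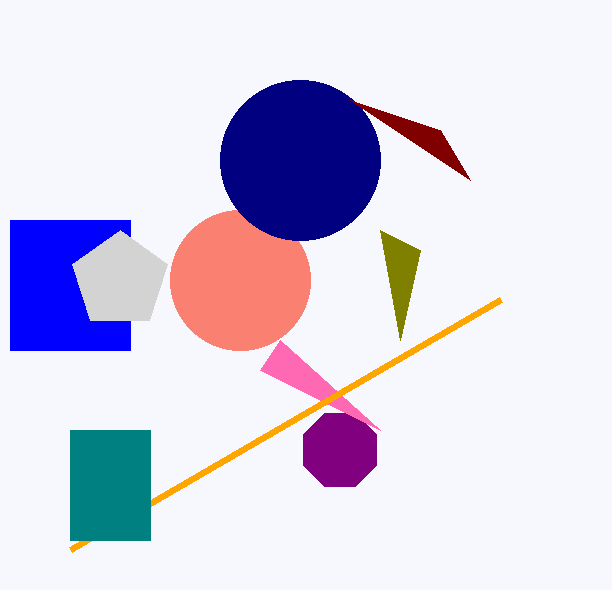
a_1 = 340
b_1 = 450
c_1 = 40
a_2 = 240
b_2 = 280
c_2 = 70
u_3 = 260
v_3 = 370
p_4 = 10
s_4 = 130
t_4 = 350
p_5 = 500
q_5 = 300
b_6 = 160
c_6 = 80
a_7 = 120
b_7 = 280
c_7 = 50
t_8 = 180
p_9 = 380
q_9 = 230
p_10 = 70
s_10 = 150
t_10 = 540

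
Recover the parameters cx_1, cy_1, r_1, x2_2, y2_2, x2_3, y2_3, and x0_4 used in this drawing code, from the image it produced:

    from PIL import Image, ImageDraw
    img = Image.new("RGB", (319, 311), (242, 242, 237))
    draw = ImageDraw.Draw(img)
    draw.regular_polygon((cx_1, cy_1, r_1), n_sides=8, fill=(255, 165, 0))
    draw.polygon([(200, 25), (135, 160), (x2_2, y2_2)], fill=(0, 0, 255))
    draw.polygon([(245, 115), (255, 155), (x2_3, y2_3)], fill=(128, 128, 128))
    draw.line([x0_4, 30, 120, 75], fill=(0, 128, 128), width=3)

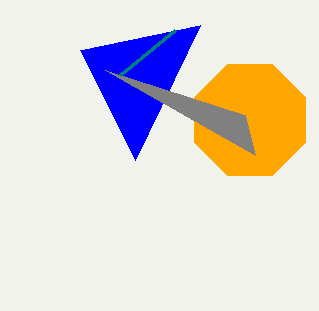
cx_1 = 250
cy_1 = 120
r_1 = 60
x2_2 = 80
y2_2 = 50
x2_3 = 105
y2_3 = 70
x0_4 = 175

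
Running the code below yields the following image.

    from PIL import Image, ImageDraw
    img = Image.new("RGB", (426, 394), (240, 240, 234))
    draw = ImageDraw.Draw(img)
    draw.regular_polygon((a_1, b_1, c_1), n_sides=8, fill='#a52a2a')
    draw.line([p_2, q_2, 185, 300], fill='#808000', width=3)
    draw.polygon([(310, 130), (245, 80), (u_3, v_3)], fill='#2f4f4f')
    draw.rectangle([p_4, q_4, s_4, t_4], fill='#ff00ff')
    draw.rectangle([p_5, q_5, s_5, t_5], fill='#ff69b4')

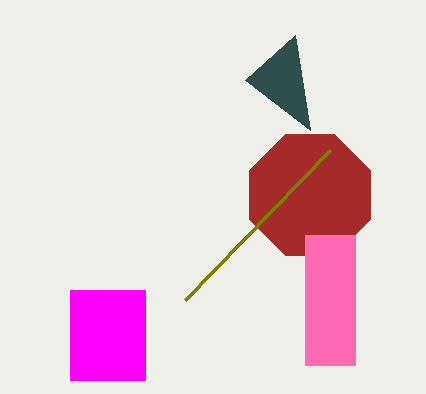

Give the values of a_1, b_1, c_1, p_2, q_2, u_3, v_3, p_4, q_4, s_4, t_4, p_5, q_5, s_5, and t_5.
a_1 = 310
b_1 = 195
c_1 = 65
p_2 = 330
q_2 = 150
u_3 = 295
v_3 = 35
p_4 = 70
q_4 = 290
s_4 = 145
t_4 = 380
p_5 = 305
q_5 = 235
s_5 = 355
t_5 = 365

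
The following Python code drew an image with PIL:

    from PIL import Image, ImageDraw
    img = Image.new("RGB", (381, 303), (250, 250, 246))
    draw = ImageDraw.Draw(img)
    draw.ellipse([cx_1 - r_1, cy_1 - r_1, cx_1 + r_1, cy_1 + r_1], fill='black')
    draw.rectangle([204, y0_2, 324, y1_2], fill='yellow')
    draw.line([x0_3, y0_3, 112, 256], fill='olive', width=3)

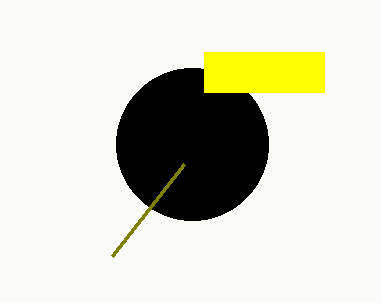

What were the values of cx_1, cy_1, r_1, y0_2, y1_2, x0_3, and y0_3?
cx_1 = 192; cy_1 = 144; r_1 = 76; y0_2 = 52; y1_2 = 92; x0_3 = 184; y0_3 = 164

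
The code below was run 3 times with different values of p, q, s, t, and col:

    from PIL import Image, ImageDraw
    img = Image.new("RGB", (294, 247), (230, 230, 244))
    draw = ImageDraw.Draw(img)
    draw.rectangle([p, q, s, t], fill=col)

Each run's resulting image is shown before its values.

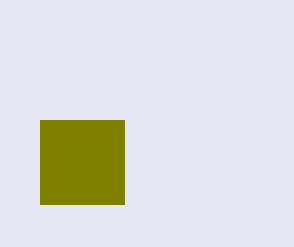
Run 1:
p = 40, q = 120, s = 124, t = 204, col = 'olive'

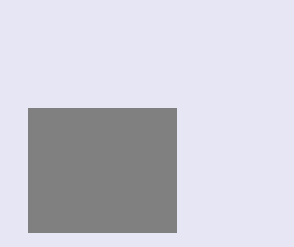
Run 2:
p = 28; q = 108; s = 176; t = 232; col = 'gray'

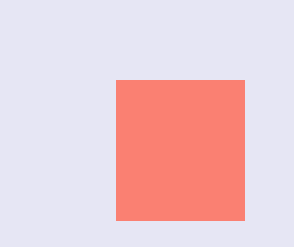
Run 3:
p = 116
q = 80
s = 244
t = 220
col = 'salmon'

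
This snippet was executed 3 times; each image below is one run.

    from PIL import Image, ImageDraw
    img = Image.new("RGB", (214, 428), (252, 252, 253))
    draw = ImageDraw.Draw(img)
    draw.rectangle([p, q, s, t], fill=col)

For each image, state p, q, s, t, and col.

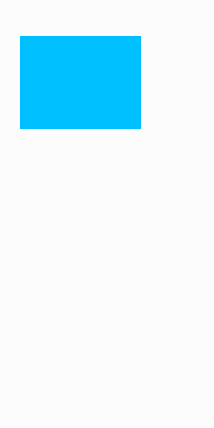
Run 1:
p = 20
q = 36
s = 140
t = 128
col = 'deepskyblue'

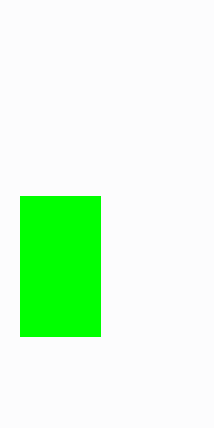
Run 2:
p = 20; q = 196; s = 100; t = 336; col = 'lime'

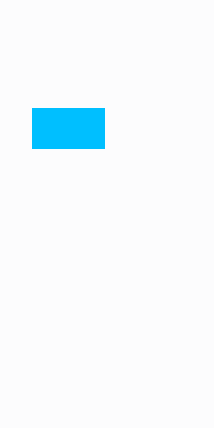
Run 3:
p = 32, q = 108, s = 104, t = 148, col = 'deepskyblue'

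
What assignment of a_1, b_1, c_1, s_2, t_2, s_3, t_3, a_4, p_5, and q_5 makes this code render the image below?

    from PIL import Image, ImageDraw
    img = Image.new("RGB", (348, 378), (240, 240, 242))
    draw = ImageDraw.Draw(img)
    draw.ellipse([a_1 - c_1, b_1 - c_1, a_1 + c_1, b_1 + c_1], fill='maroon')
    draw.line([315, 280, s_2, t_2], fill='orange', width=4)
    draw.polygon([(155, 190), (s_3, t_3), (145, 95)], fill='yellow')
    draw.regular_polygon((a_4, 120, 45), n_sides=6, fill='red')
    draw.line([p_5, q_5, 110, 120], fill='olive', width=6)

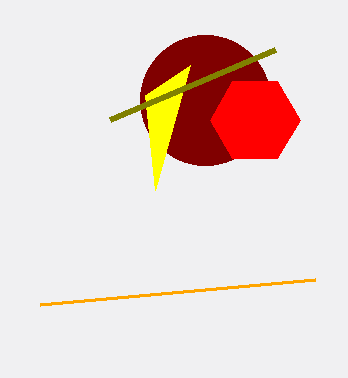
a_1 = 205, b_1 = 100, c_1 = 65, s_2 = 40, t_2 = 305, s_3 = 190, t_3 = 65, a_4 = 255, p_5 = 275, q_5 = 50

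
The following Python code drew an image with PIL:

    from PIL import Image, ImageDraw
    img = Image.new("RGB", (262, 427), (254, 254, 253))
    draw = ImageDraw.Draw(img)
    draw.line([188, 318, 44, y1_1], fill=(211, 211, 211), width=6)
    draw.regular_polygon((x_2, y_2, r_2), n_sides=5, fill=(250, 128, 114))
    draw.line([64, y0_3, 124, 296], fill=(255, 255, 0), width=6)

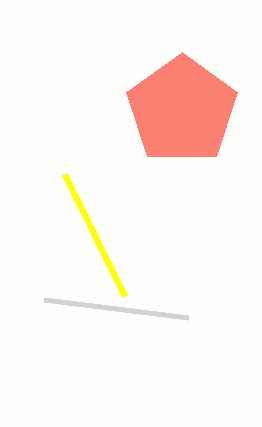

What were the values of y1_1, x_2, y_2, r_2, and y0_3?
y1_1 = 300
x_2 = 182
y_2 = 110
r_2 = 58
y0_3 = 174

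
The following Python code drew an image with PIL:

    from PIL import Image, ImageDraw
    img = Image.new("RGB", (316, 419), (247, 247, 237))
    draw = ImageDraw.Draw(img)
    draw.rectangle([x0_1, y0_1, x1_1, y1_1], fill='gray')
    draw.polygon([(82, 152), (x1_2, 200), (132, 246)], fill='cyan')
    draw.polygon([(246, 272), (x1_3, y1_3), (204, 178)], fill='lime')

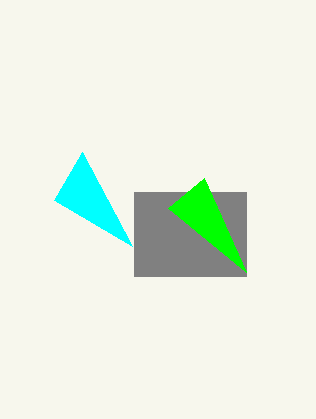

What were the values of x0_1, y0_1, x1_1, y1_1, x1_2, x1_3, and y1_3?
x0_1 = 134; y0_1 = 192; x1_1 = 246; y1_1 = 276; x1_2 = 54; x1_3 = 168; y1_3 = 208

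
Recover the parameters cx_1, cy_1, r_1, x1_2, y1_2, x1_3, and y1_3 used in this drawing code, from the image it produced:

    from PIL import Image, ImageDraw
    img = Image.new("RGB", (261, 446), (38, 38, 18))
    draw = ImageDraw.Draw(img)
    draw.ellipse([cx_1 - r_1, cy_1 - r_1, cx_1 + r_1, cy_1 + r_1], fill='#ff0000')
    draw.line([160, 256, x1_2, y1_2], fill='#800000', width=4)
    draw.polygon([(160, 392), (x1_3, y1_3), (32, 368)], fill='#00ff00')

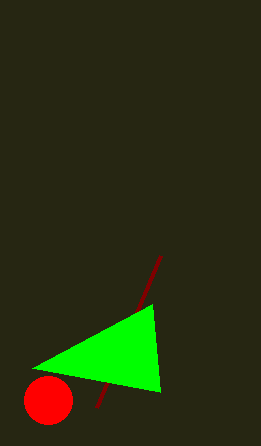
cx_1 = 48, cy_1 = 400, r_1 = 24, x1_2 = 96, y1_2 = 408, x1_3 = 152, y1_3 = 304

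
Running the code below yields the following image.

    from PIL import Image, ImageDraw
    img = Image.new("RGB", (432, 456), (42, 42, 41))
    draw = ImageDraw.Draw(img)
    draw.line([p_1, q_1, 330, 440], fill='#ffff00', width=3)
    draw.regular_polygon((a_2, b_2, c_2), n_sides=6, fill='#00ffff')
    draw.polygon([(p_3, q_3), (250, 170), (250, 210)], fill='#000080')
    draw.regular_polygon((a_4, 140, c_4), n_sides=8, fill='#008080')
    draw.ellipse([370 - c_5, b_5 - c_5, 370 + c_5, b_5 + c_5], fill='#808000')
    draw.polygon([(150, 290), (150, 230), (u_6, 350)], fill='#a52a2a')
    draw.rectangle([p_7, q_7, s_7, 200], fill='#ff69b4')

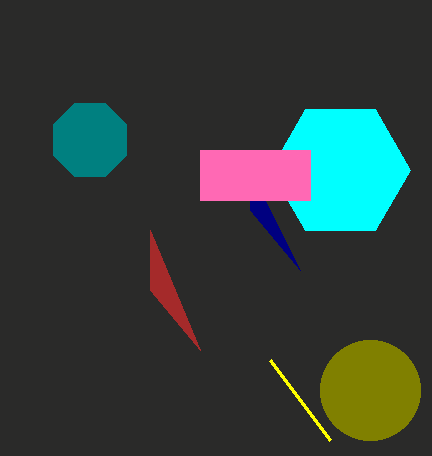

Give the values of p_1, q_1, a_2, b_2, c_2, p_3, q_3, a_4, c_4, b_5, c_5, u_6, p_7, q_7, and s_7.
p_1 = 270
q_1 = 360
a_2 = 340
b_2 = 170
c_2 = 70
p_3 = 300
q_3 = 270
a_4 = 90
c_4 = 40
b_5 = 390
c_5 = 50
u_6 = 200
p_7 = 200
q_7 = 150
s_7 = 310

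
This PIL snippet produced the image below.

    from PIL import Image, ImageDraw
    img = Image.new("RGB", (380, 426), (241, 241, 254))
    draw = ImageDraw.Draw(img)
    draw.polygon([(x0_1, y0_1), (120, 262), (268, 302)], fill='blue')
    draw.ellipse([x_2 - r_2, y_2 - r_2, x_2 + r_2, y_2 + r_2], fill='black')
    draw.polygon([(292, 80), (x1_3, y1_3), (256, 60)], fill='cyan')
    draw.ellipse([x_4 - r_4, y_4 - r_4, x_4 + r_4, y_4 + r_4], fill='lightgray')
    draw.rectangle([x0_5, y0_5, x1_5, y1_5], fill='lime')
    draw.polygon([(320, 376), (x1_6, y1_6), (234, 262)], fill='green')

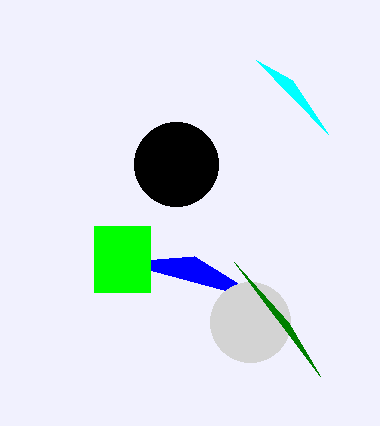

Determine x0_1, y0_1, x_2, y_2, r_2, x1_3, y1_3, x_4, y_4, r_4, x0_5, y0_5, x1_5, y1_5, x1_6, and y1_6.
x0_1 = 194, y0_1 = 256, x_2 = 176, y_2 = 164, r_2 = 42, x1_3 = 328, y1_3 = 134, x_4 = 250, y_4 = 322, r_4 = 40, x0_5 = 94, y0_5 = 226, x1_5 = 150, y1_5 = 292, x1_6 = 288, y1_6 = 322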